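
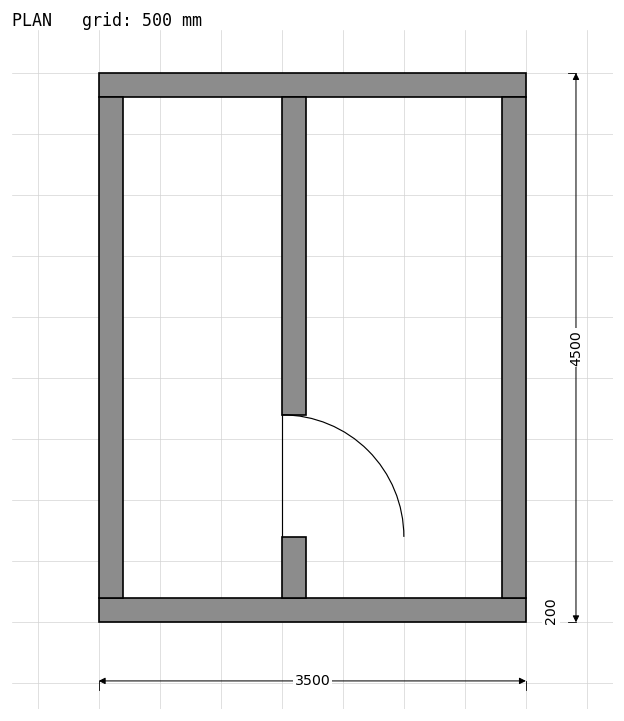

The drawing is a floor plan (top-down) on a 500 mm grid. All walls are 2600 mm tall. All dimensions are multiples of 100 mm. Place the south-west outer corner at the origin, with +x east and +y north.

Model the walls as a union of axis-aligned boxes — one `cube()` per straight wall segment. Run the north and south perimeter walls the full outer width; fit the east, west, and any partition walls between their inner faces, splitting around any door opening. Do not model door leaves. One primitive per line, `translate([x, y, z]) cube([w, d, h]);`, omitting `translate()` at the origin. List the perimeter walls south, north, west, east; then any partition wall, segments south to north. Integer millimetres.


cube([3500, 200, 2600]);
translate([0, 4300, 0]) cube([3500, 200, 2600]);
translate([0, 200, 0]) cube([200, 4100, 2600]);
translate([3300, 200, 0]) cube([200, 4100, 2600]);
translate([1500, 200, 0]) cube([200, 500, 2600]);
translate([1500, 1700, 0]) cube([200, 2600, 2600]);


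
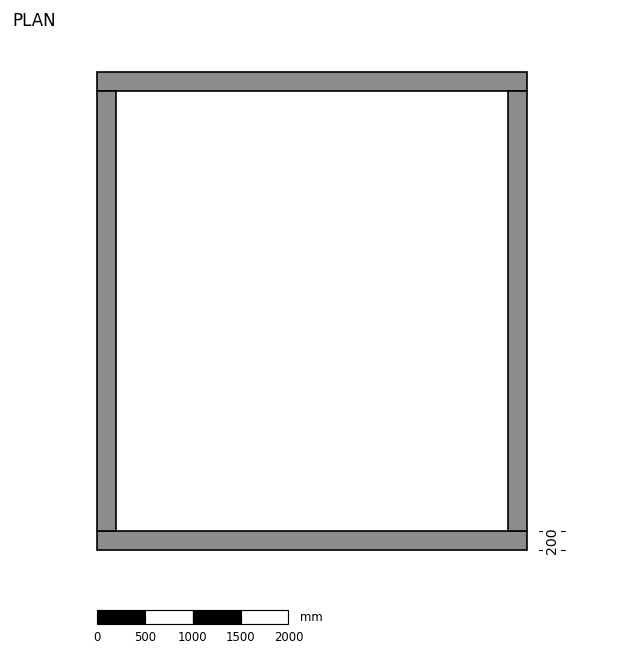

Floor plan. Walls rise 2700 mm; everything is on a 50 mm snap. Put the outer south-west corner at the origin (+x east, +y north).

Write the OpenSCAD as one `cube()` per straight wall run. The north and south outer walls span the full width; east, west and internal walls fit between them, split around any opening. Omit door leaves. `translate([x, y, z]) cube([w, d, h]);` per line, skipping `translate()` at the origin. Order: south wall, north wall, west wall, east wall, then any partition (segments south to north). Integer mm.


cube([4500, 200, 2700]);
translate([0, 4800, 0]) cube([4500, 200, 2700]);
translate([0, 200, 0]) cube([200, 4600, 2700]);
translate([4300, 200, 0]) cube([200, 4600, 2700]);


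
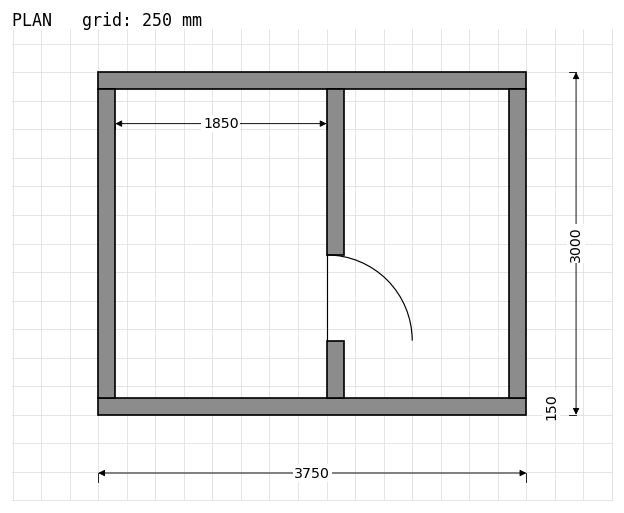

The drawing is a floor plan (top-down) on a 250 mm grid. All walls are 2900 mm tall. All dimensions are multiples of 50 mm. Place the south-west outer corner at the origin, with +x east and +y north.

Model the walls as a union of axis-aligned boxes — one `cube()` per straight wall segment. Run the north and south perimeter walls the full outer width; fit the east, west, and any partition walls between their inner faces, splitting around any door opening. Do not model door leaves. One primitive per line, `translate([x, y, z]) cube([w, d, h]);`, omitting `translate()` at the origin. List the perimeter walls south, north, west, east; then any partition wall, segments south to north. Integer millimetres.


cube([3750, 150, 2900]);
translate([0, 2850, 0]) cube([3750, 150, 2900]);
translate([0, 150, 0]) cube([150, 2700, 2900]);
translate([3600, 150, 0]) cube([150, 2700, 2900]);
translate([2000, 150, 0]) cube([150, 500, 2900]);
translate([2000, 1400, 0]) cube([150, 1450, 2900]);


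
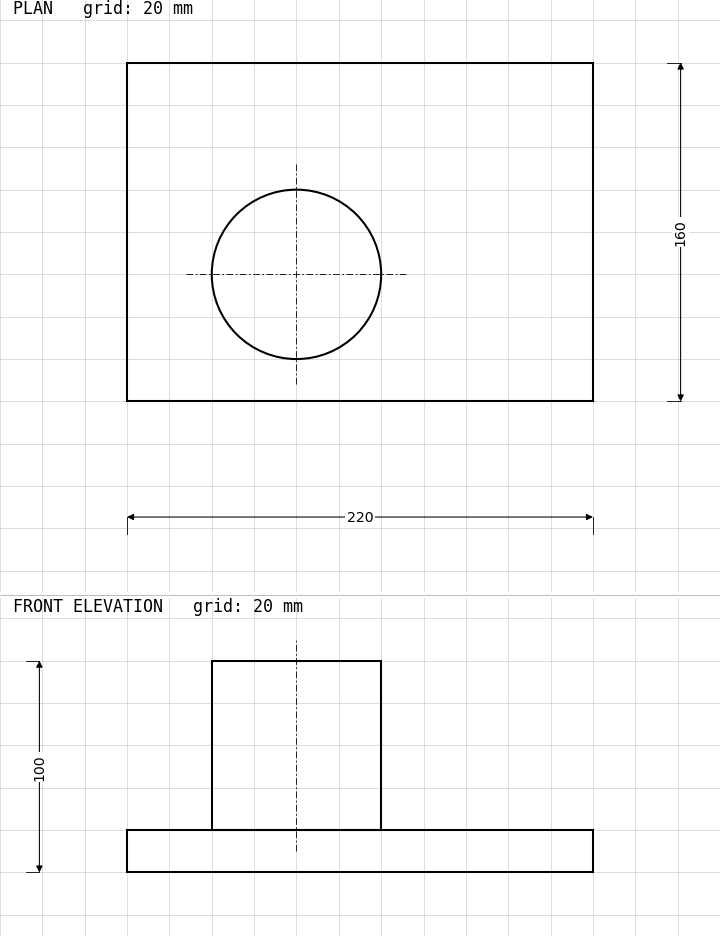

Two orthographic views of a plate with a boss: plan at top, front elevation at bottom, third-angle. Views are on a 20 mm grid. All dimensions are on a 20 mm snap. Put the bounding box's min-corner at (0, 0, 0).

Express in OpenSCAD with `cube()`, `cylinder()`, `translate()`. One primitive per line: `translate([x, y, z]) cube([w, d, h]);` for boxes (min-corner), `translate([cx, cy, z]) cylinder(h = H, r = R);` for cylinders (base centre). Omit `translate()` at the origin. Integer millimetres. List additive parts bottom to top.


cube([220, 160, 20]);
translate([80, 60, 20]) cylinder(h = 80, r = 40);


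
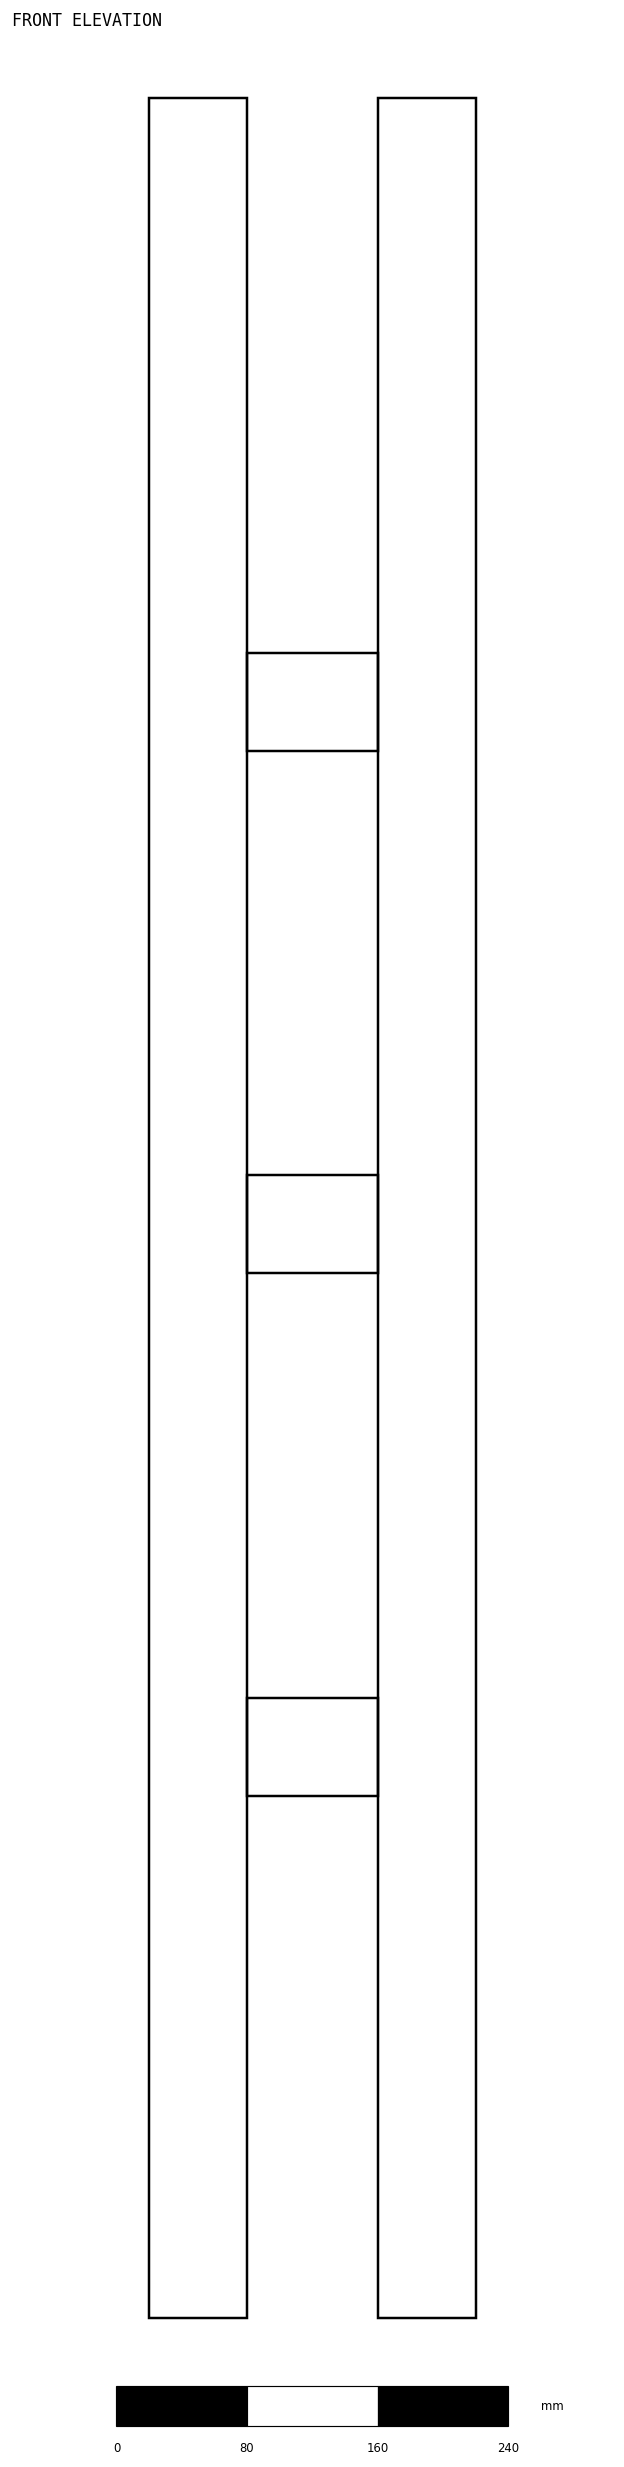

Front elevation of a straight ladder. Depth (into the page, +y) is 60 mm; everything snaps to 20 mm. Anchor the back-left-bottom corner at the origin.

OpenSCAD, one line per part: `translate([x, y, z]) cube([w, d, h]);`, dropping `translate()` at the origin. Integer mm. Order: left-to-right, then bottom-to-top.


cube([60, 60, 1360]);
translate([60, 0, 320]) cube([80, 60, 60]);
translate([60, 0, 640]) cube([80, 60, 60]);
translate([60, 0, 960]) cube([80, 60, 60]);
translate([140, 0, 0]) cube([60, 60, 1360]);


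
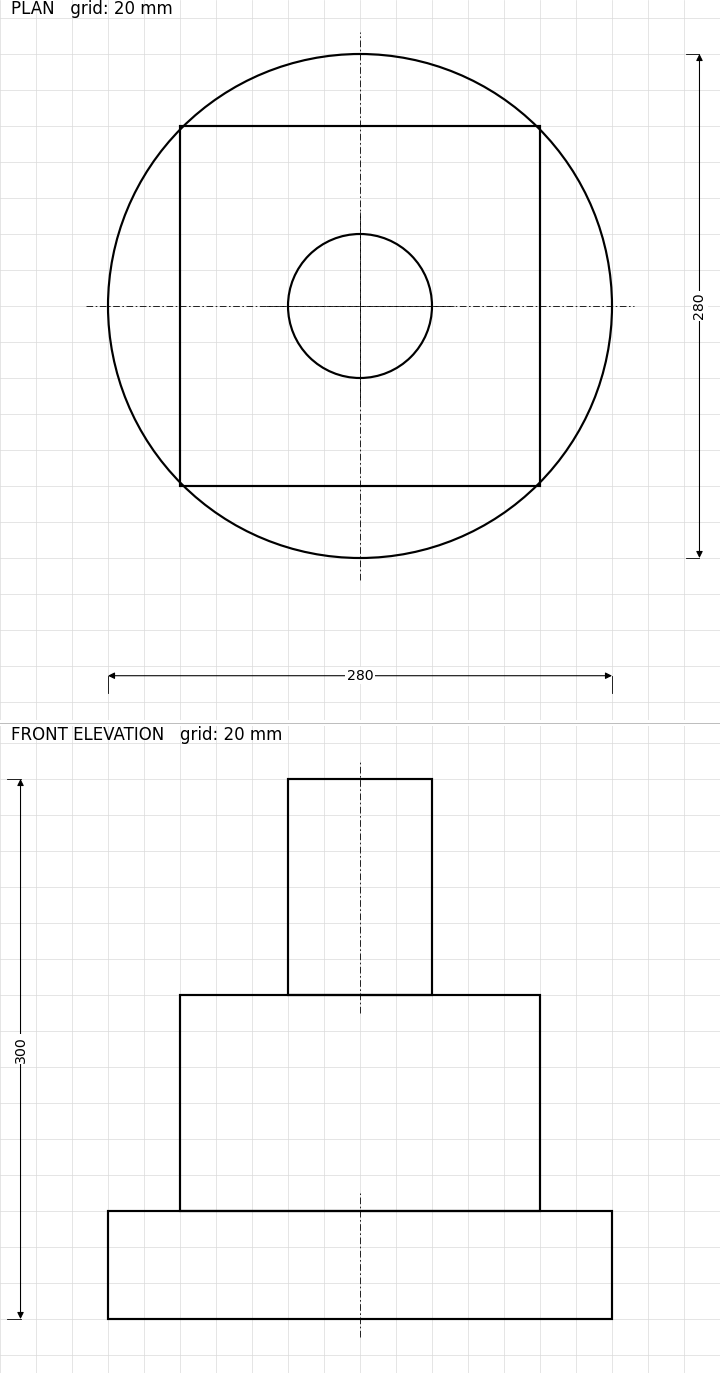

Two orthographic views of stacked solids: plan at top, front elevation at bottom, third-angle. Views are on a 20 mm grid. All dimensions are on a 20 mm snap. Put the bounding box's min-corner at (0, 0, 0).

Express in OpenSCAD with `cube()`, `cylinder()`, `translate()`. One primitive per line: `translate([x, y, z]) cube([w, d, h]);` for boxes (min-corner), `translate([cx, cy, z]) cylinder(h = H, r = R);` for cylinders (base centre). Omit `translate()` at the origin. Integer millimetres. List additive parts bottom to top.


translate([140, 140, 0]) cylinder(h = 60, r = 140);
translate([40, 40, 60]) cube([200, 200, 120]);
translate([140, 140, 180]) cylinder(h = 120, r = 40);


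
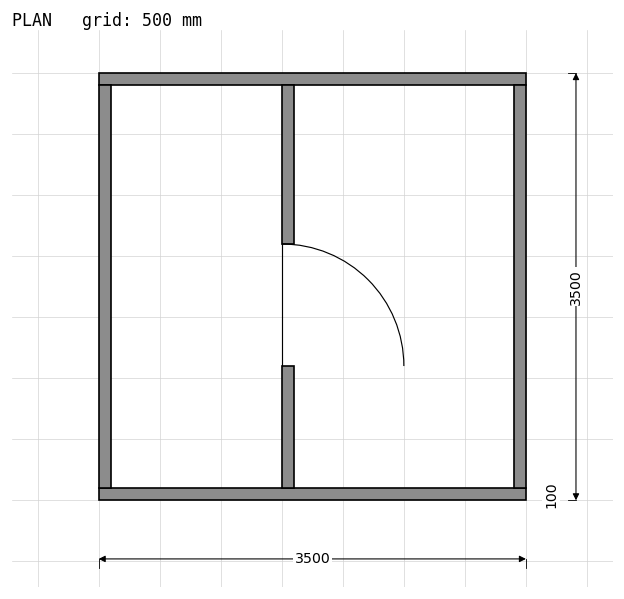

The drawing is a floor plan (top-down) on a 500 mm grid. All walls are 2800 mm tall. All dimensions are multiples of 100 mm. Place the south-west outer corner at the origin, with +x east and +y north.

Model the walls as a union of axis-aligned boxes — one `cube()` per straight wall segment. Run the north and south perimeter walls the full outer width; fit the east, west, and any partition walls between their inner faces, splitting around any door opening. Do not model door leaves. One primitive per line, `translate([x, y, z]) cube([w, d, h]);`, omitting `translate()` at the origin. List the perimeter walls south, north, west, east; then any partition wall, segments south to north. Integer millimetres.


cube([3500, 100, 2800]);
translate([0, 3400, 0]) cube([3500, 100, 2800]);
translate([0, 100, 0]) cube([100, 3300, 2800]);
translate([3400, 100, 0]) cube([100, 3300, 2800]);
translate([1500, 100, 0]) cube([100, 1000, 2800]);
translate([1500, 2100, 0]) cube([100, 1300, 2800]);


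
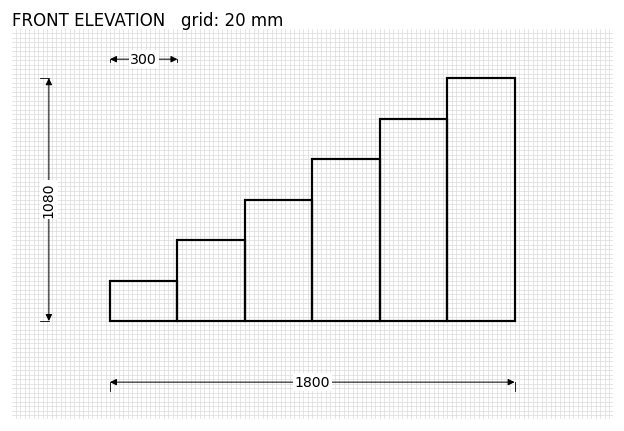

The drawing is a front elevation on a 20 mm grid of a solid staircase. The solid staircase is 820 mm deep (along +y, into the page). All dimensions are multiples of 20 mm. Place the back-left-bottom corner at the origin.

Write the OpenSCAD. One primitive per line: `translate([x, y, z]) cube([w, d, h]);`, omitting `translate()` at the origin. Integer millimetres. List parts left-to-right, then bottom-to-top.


cube([300, 820, 180]);
translate([300, 0, 0]) cube([300, 820, 360]);
translate([600, 0, 0]) cube([300, 820, 540]);
translate([900, 0, 0]) cube([300, 820, 720]);
translate([1200, 0, 0]) cube([300, 820, 900]);
translate([1500, 0, 0]) cube([300, 820, 1080]);


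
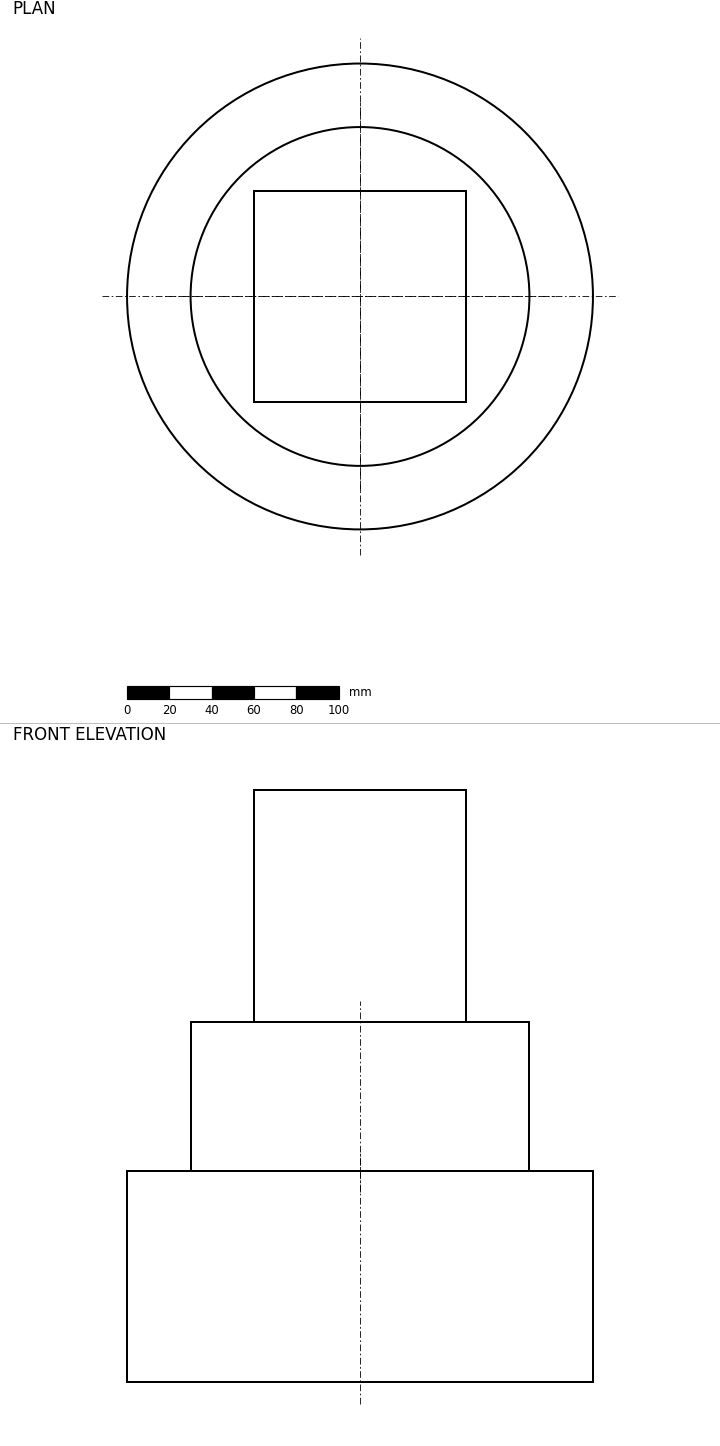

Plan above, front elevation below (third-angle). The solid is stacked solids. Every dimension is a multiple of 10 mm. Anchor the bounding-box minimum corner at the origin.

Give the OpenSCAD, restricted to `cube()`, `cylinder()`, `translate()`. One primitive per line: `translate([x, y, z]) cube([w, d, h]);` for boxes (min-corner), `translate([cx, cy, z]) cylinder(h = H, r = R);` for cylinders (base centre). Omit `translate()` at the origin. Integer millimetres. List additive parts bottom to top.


translate([110, 110, 0]) cylinder(h = 100, r = 110);
translate([110, 110, 100]) cylinder(h = 70, r = 80);
translate([60, 60, 170]) cube([100, 100, 110]);


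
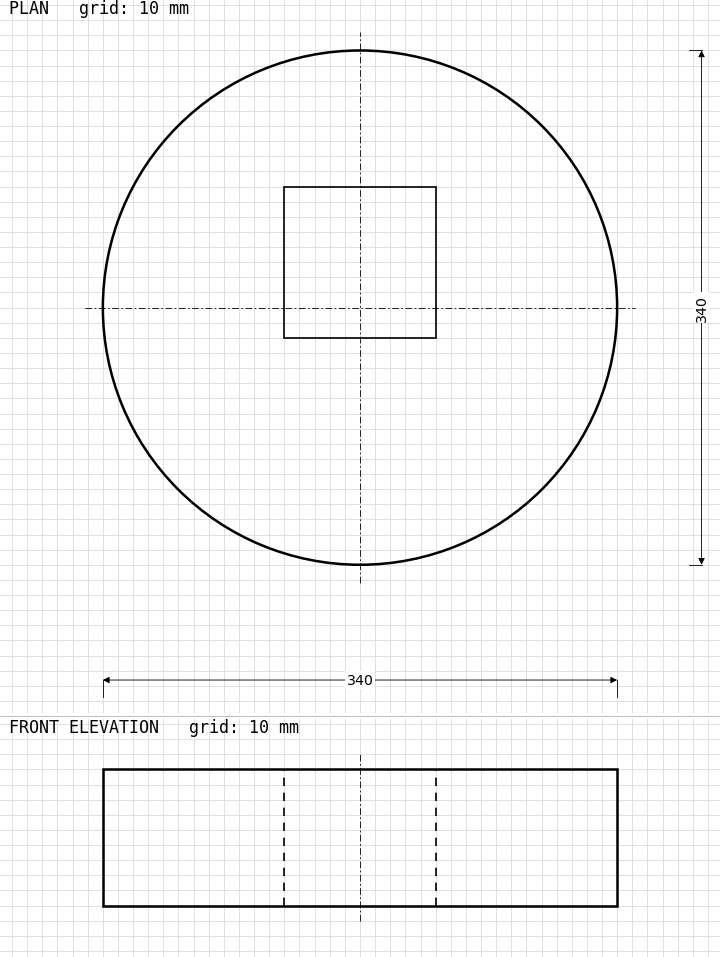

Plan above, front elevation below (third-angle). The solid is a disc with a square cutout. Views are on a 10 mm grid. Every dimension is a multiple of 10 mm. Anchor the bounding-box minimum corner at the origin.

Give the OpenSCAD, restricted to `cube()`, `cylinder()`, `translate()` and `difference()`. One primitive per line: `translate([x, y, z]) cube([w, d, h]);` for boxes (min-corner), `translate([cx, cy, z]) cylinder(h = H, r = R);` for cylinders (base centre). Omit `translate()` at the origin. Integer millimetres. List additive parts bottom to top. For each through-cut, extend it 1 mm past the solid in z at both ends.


difference() {
  translate([170, 170, 0]) cylinder(h = 90, r = 170);
  translate([120, 150, -1]) cube([100, 100, 92]);
}


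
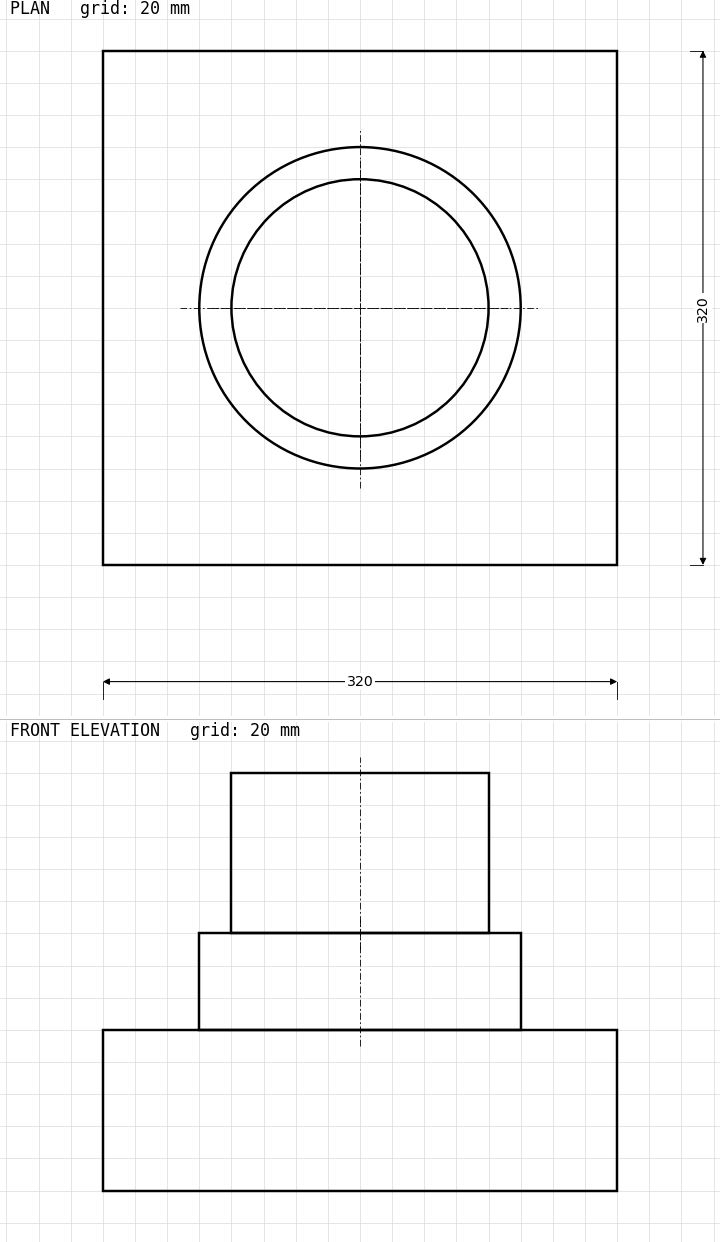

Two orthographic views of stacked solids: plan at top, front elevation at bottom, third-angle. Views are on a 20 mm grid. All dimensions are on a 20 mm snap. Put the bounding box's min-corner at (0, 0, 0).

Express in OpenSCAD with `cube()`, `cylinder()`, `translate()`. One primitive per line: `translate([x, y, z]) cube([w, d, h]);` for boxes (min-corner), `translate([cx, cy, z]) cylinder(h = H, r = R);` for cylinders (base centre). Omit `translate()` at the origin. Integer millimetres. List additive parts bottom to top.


cube([320, 320, 100]);
translate([160, 160, 100]) cylinder(h = 60, r = 100);
translate([160, 160, 160]) cylinder(h = 100, r = 80);


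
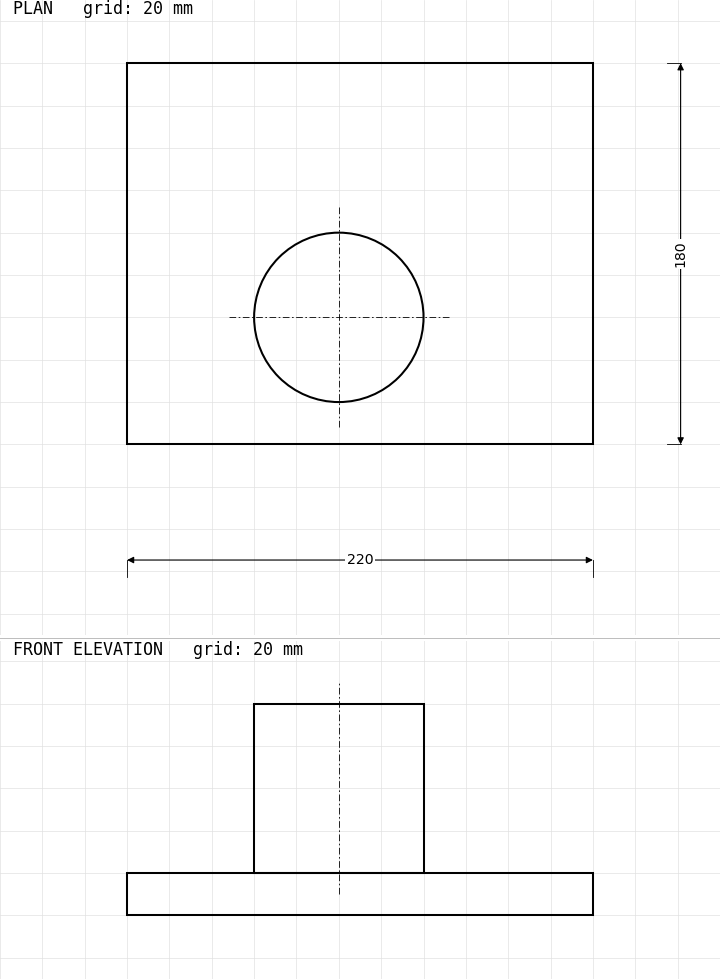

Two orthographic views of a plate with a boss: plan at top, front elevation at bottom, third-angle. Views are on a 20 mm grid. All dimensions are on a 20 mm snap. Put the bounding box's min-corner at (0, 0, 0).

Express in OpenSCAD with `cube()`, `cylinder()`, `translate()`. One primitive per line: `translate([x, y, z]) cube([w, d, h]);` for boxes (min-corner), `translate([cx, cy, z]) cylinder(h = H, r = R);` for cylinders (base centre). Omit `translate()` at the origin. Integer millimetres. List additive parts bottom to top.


cube([220, 180, 20]);
translate([100, 60, 20]) cylinder(h = 80, r = 40);


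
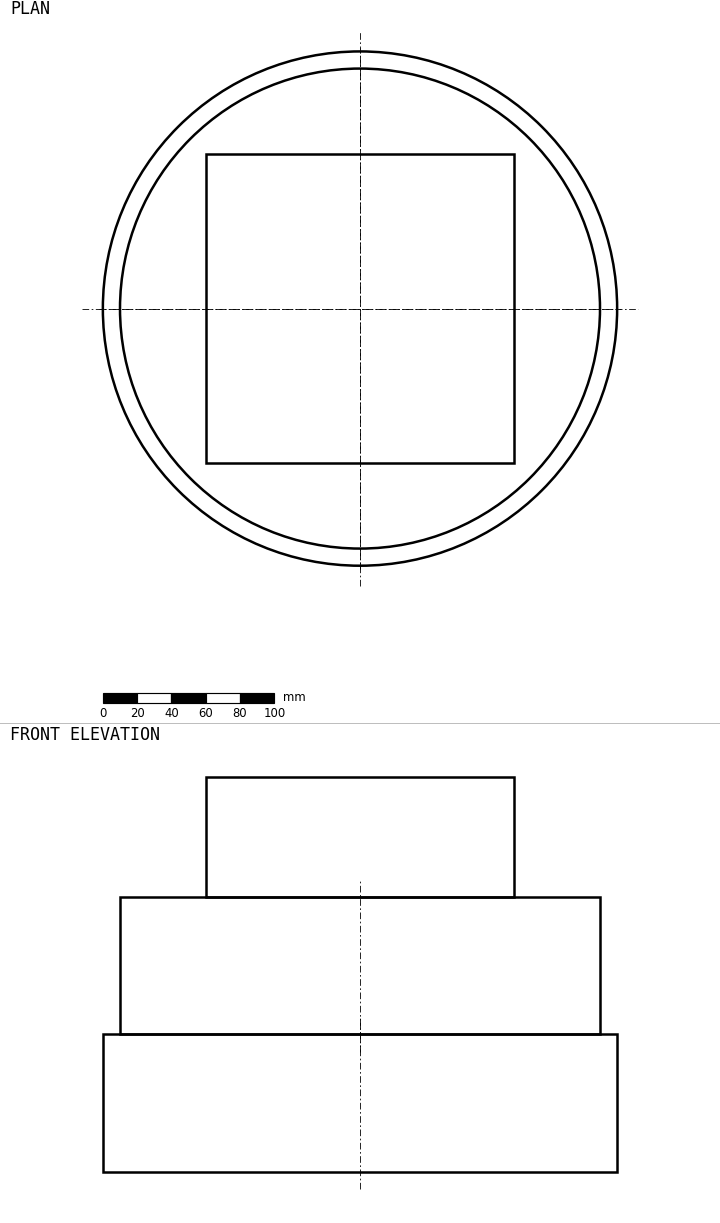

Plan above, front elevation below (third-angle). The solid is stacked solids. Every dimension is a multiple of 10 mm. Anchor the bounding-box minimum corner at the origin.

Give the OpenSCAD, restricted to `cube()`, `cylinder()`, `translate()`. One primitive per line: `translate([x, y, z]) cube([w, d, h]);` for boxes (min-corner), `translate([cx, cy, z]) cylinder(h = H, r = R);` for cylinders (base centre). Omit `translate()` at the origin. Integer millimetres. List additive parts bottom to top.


translate([150, 150, 0]) cylinder(h = 80, r = 150);
translate([150, 150, 80]) cylinder(h = 80, r = 140);
translate([60, 60, 160]) cube([180, 180, 70]);


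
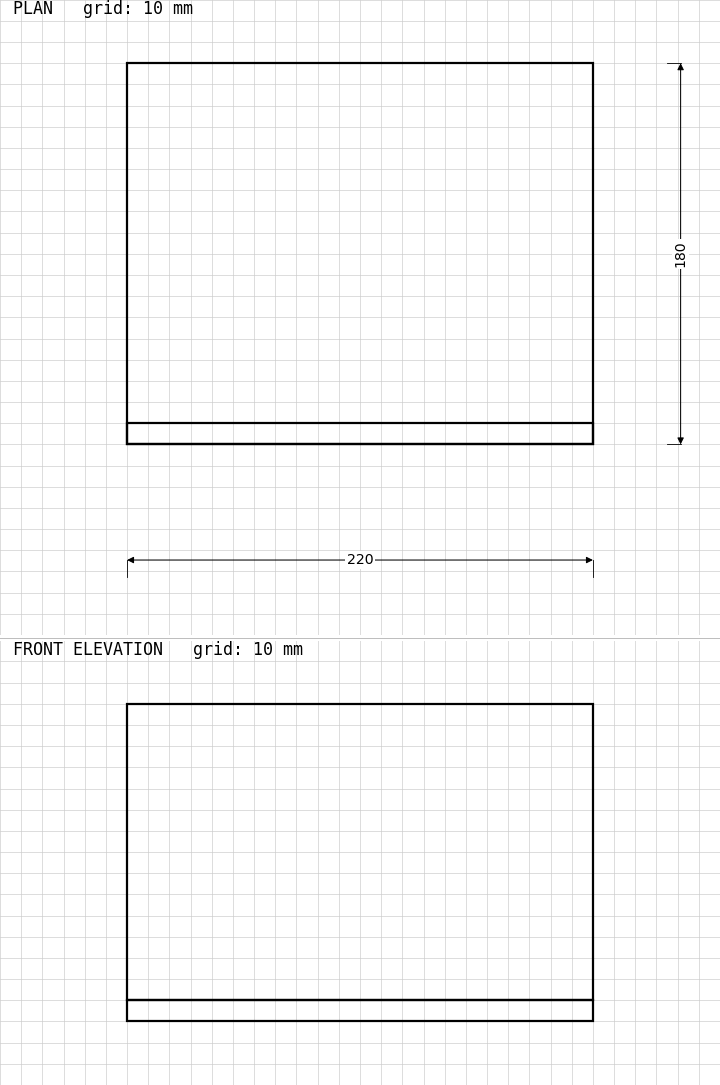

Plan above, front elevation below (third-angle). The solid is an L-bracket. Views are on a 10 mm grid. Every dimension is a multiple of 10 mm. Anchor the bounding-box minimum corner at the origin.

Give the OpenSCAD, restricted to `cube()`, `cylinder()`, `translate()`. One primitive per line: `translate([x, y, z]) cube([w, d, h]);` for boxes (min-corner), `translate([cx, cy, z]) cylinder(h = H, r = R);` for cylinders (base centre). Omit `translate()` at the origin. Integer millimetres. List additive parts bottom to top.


cube([220, 180, 10]);
translate([0, 0, 10]) cube([220, 10, 140]);


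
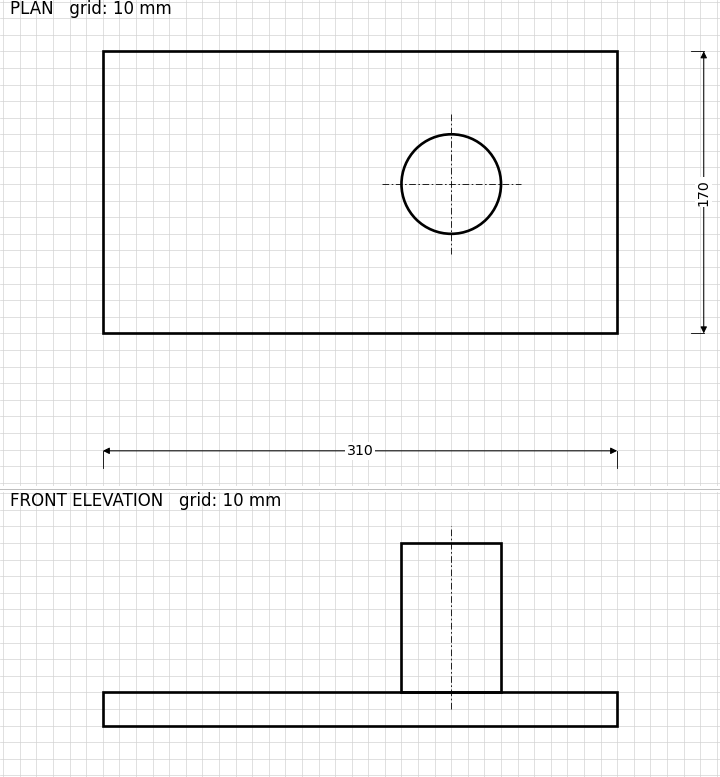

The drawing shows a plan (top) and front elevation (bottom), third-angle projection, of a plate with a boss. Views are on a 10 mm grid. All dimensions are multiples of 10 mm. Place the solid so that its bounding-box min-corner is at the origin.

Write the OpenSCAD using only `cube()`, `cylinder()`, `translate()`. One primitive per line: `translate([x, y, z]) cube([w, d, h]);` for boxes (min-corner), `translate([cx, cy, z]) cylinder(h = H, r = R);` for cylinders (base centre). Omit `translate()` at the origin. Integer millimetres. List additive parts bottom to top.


cube([310, 170, 20]);
translate([210, 90, 20]) cylinder(h = 90, r = 30);


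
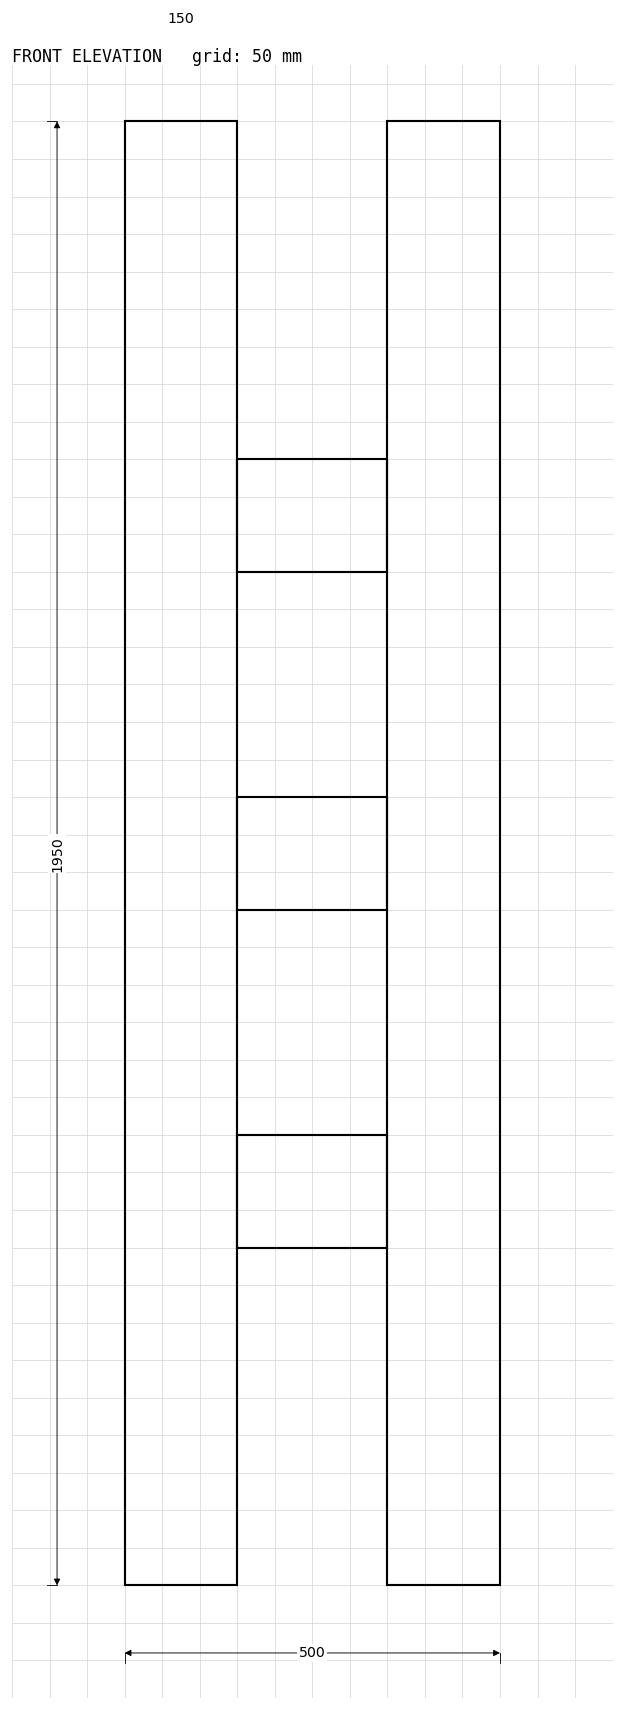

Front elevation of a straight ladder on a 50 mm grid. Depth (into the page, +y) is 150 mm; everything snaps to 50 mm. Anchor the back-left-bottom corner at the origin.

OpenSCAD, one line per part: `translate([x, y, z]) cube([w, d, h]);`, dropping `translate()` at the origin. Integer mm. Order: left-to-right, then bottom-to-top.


cube([150, 150, 1950]);
translate([150, 0, 450]) cube([200, 150, 150]);
translate([150, 0, 900]) cube([200, 150, 150]);
translate([150, 0, 1350]) cube([200, 150, 150]);
translate([350, 0, 0]) cube([150, 150, 1950]);


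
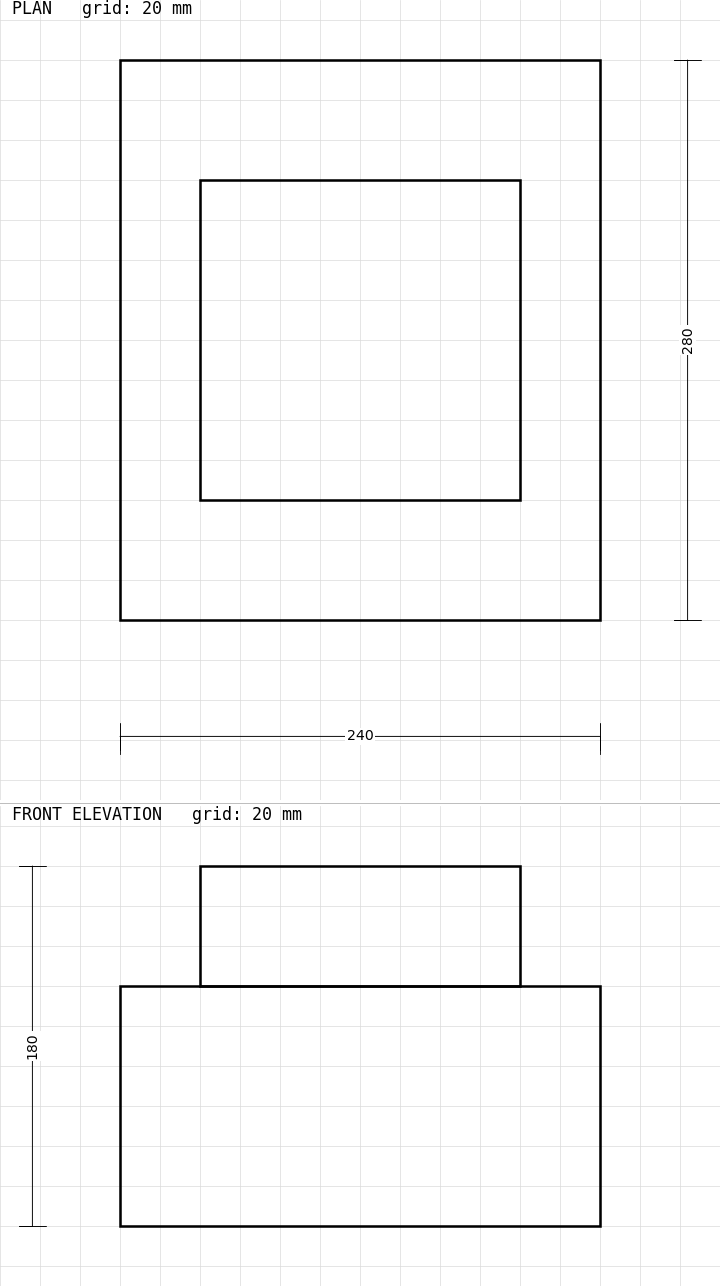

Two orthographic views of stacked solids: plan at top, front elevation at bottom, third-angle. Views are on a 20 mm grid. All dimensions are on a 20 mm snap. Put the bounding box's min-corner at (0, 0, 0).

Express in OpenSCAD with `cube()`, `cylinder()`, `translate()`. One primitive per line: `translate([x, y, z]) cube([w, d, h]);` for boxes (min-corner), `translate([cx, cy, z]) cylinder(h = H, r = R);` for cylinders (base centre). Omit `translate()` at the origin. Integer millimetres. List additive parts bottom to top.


cube([240, 280, 120]);
translate([40, 60, 120]) cube([160, 160, 60]);


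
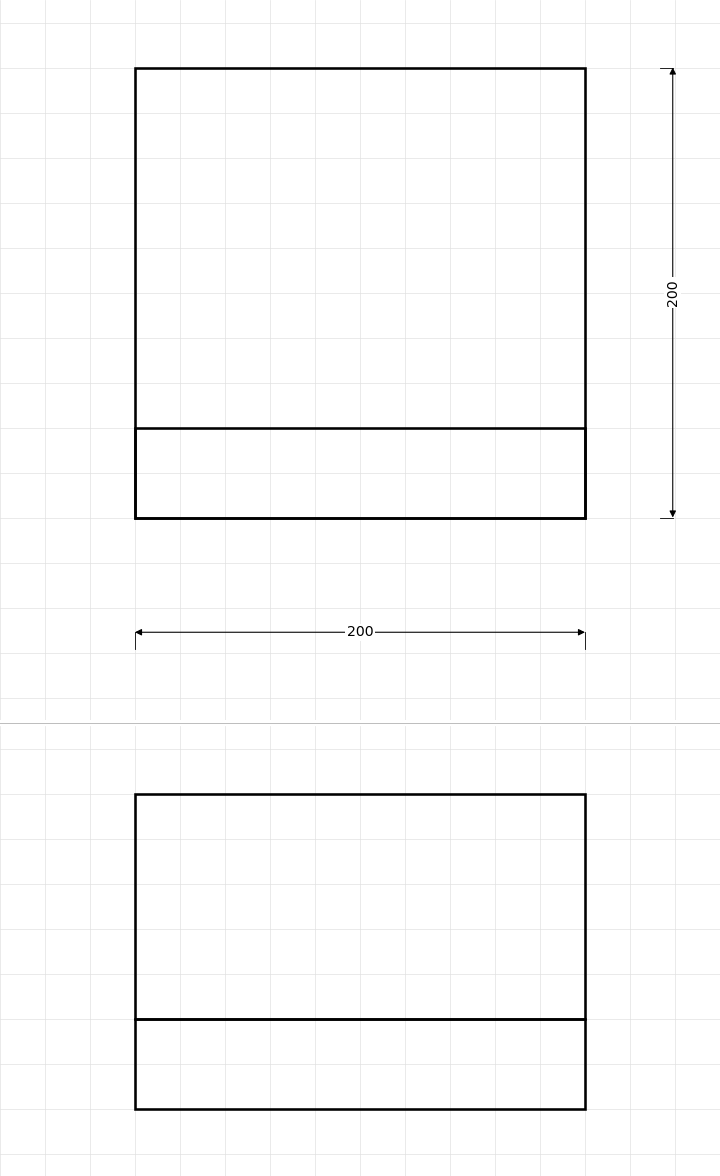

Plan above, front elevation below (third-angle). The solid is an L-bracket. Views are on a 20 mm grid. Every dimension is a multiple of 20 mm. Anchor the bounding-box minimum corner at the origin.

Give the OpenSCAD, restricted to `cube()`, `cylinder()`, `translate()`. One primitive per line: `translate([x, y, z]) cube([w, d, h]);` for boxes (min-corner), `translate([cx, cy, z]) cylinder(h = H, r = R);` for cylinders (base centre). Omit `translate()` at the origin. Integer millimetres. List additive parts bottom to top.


cube([200, 200, 40]);
translate([0, 0, 40]) cube([200, 40, 100]);


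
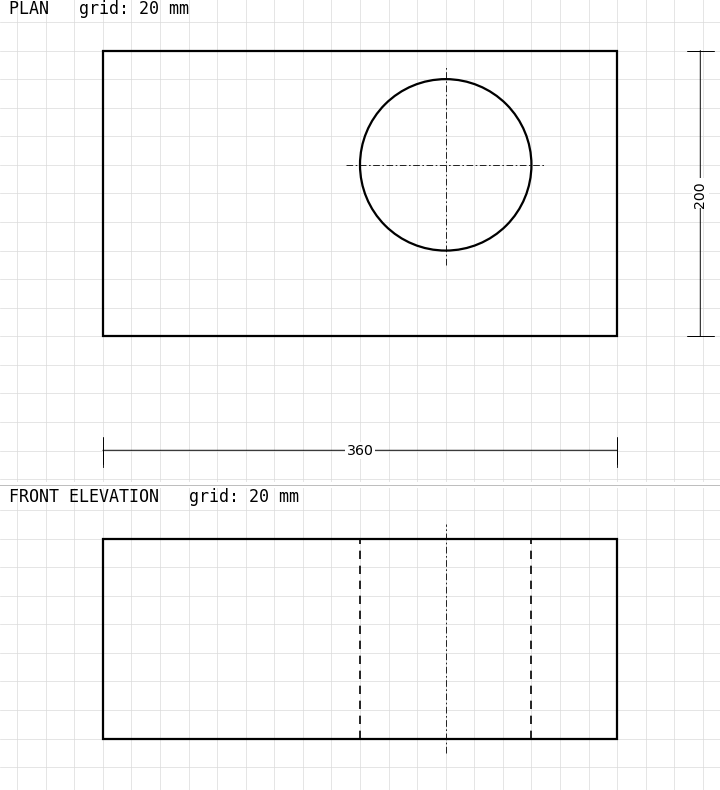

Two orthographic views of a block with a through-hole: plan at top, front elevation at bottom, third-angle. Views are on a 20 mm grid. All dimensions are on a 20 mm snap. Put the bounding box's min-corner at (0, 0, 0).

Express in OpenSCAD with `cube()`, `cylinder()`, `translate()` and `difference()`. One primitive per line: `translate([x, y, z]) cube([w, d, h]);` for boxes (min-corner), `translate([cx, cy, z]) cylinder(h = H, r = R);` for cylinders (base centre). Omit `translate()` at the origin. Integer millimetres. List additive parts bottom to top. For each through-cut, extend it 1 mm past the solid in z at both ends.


difference() {
  cube([360, 200, 140]);
  translate([240, 120, -1]) cylinder(h = 142, r = 60);
}


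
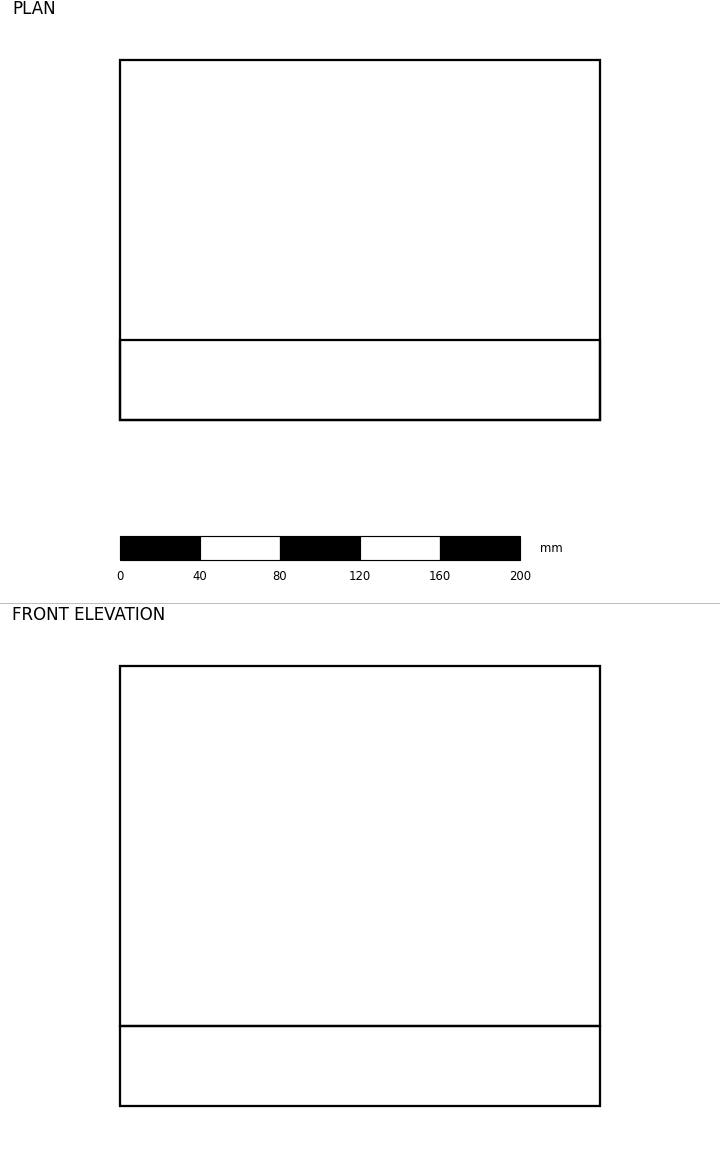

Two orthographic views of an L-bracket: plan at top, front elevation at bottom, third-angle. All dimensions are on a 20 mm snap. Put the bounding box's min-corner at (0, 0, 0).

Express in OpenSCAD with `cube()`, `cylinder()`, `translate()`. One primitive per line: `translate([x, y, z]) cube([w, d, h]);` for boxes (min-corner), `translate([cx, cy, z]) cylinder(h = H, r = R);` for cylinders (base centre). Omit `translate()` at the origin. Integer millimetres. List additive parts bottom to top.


cube([240, 180, 40]);
translate([0, 0, 40]) cube([240, 40, 180]);


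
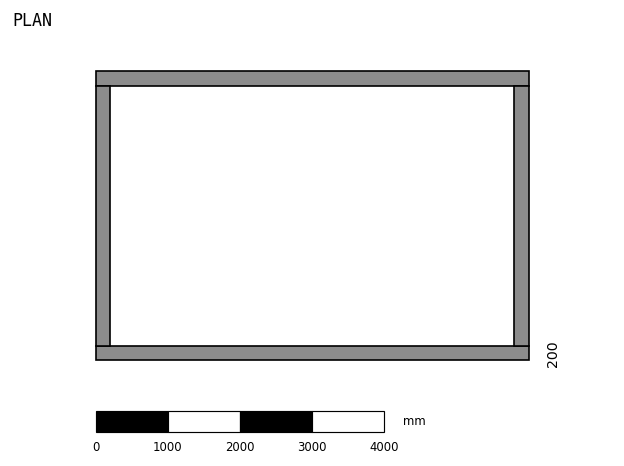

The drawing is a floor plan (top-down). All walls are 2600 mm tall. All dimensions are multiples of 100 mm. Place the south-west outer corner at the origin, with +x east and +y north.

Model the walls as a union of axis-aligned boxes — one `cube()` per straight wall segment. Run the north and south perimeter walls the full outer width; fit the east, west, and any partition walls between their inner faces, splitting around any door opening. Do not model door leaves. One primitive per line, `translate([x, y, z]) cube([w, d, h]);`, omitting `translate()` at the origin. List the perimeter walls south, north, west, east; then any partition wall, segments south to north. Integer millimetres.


cube([6000, 200, 2600]);
translate([0, 3800, 0]) cube([6000, 200, 2600]);
translate([0, 200, 0]) cube([200, 3600, 2600]);
translate([5800, 200, 0]) cube([200, 3600, 2600]);


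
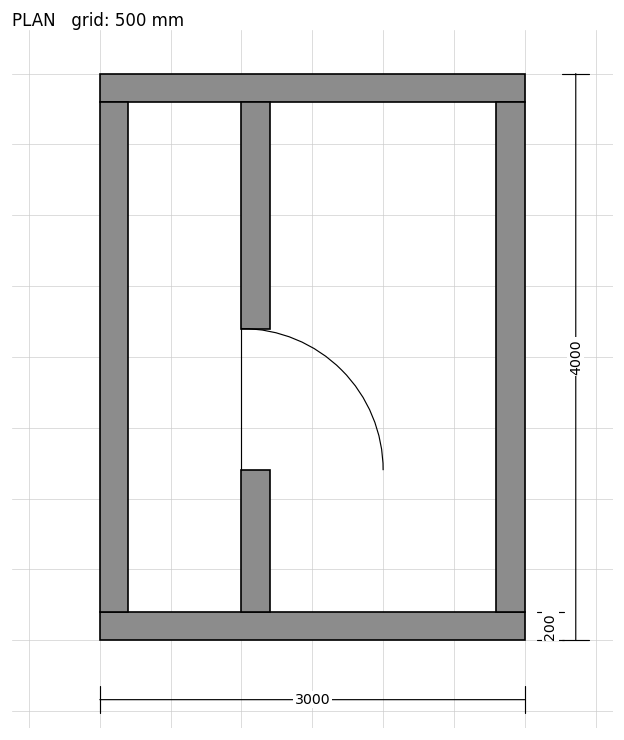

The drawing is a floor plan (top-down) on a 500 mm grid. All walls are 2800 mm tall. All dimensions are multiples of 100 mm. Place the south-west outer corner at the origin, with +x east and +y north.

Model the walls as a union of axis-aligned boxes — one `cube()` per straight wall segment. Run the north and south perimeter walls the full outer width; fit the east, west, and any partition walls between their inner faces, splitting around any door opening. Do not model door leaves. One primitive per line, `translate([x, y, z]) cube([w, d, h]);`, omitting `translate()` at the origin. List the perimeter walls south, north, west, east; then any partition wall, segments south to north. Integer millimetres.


cube([3000, 200, 2800]);
translate([0, 3800, 0]) cube([3000, 200, 2800]);
translate([0, 200, 0]) cube([200, 3600, 2800]);
translate([2800, 200, 0]) cube([200, 3600, 2800]);
translate([1000, 200, 0]) cube([200, 1000, 2800]);
translate([1000, 2200, 0]) cube([200, 1600, 2800]);


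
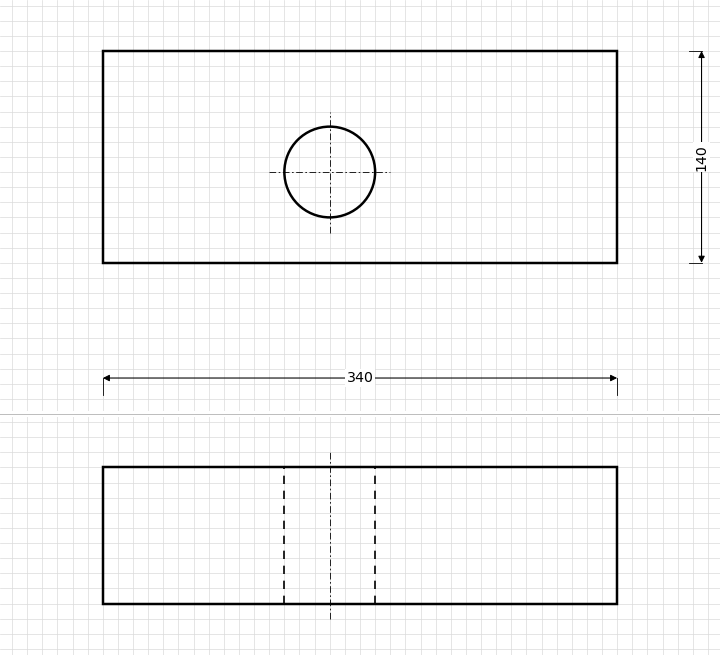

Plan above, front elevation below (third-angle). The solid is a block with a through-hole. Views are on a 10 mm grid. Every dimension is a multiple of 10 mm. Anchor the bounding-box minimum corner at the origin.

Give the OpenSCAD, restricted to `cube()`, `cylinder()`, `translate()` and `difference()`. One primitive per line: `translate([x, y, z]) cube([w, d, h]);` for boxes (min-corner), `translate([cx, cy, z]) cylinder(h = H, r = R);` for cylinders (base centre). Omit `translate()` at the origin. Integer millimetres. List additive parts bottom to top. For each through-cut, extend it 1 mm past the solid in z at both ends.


difference() {
  cube([340, 140, 90]);
  translate([150, 60, -1]) cylinder(h = 92, r = 30);
}


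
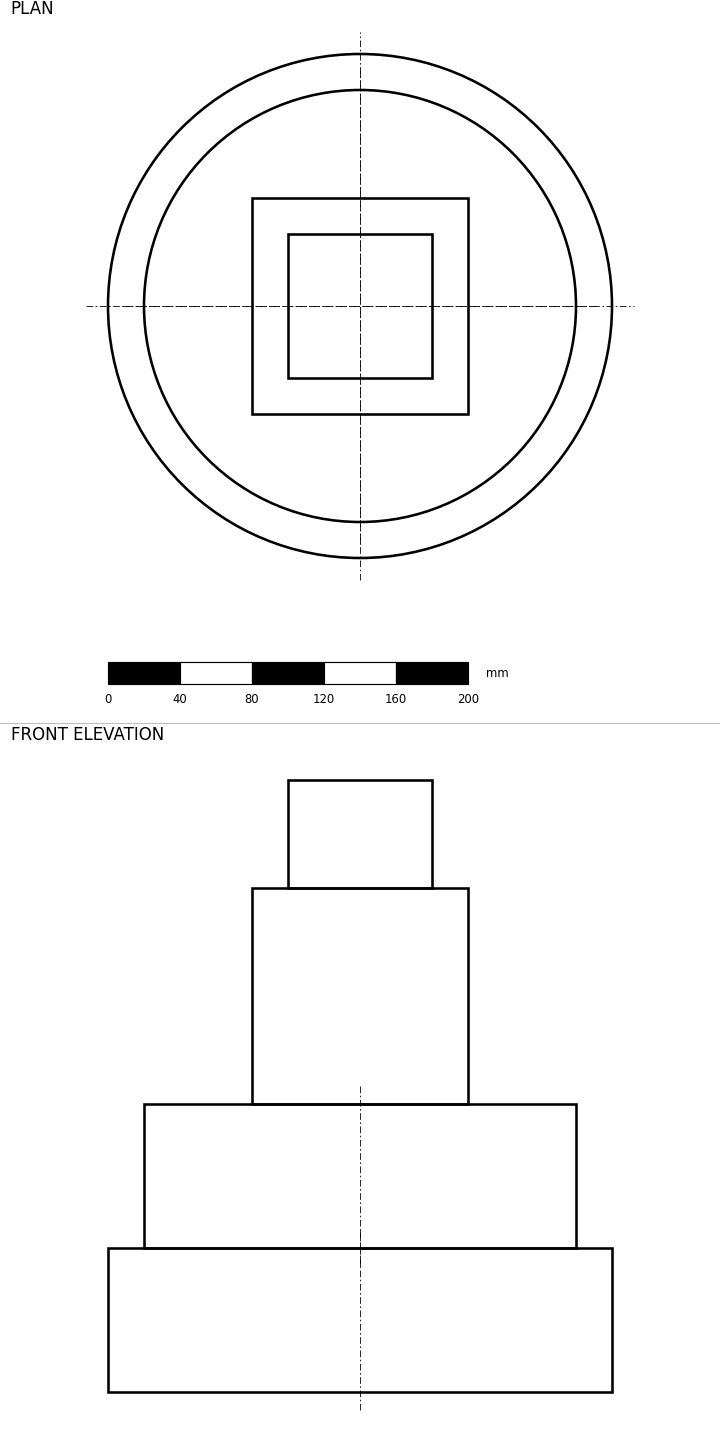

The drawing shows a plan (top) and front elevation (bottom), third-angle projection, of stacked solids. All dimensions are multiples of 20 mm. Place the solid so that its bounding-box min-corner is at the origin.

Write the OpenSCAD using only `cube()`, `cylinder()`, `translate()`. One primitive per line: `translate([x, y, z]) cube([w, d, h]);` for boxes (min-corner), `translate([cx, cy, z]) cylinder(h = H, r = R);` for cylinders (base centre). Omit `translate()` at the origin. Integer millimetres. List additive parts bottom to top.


translate([140, 140, 0]) cylinder(h = 80, r = 140);
translate([140, 140, 80]) cylinder(h = 80, r = 120);
translate([80, 80, 160]) cube([120, 120, 120]);
translate([100, 100, 280]) cube([80, 80, 60]);


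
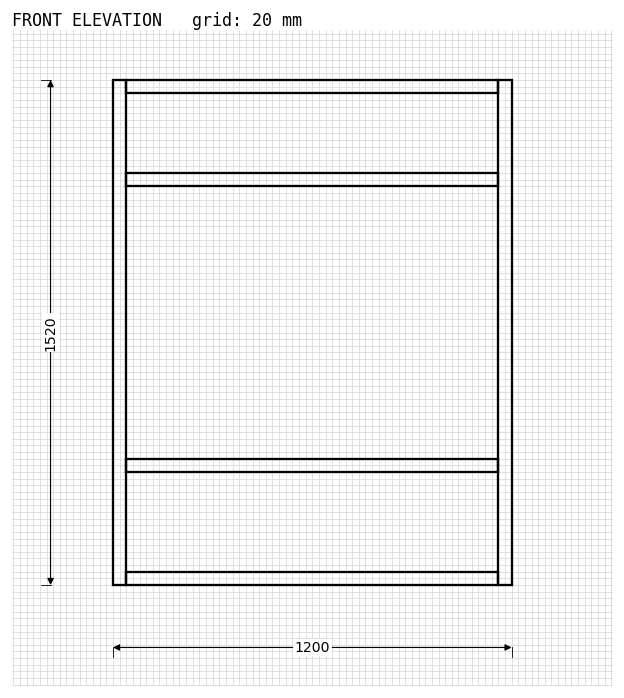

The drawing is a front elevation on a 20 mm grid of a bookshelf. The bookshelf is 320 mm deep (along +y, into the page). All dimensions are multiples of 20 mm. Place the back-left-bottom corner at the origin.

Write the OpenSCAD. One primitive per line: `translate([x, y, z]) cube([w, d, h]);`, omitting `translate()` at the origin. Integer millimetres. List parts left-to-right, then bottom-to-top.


cube([40, 320, 1520]);
translate([40, 0, 0]) cube([1120, 320, 40]);
translate([40, 0, 340]) cube([1120, 320, 40]);
translate([40, 0, 1200]) cube([1120, 320, 40]);
translate([40, 0, 1480]) cube([1120, 320, 40]);
translate([1160, 0, 0]) cube([40, 320, 1520]);


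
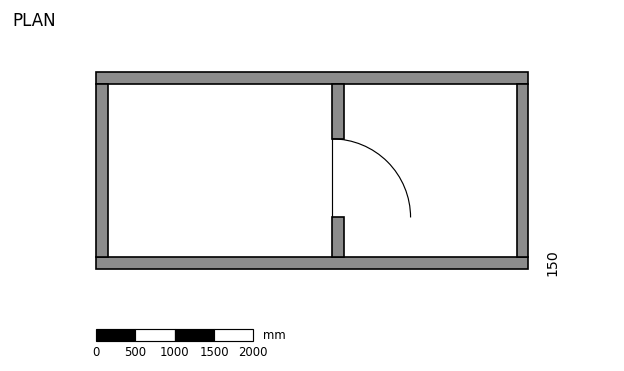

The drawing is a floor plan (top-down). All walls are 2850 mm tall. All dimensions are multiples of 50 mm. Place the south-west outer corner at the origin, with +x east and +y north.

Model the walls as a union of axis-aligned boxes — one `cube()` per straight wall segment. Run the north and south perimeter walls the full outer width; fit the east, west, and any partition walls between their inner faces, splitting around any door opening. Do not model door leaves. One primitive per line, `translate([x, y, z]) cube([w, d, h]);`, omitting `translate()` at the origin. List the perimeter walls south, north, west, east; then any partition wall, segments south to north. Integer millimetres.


cube([5500, 150, 2850]);
translate([0, 2350, 0]) cube([5500, 150, 2850]);
translate([0, 150, 0]) cube([150, 2200, 2850]);
translate([5350, 150, 0]) cube([150, 2200, 2850]);
translate([3000, 150, 0]) cube([150, 500, 2850]);
translate([3000, 1650, 0]) cube([150, 700, 2850]);


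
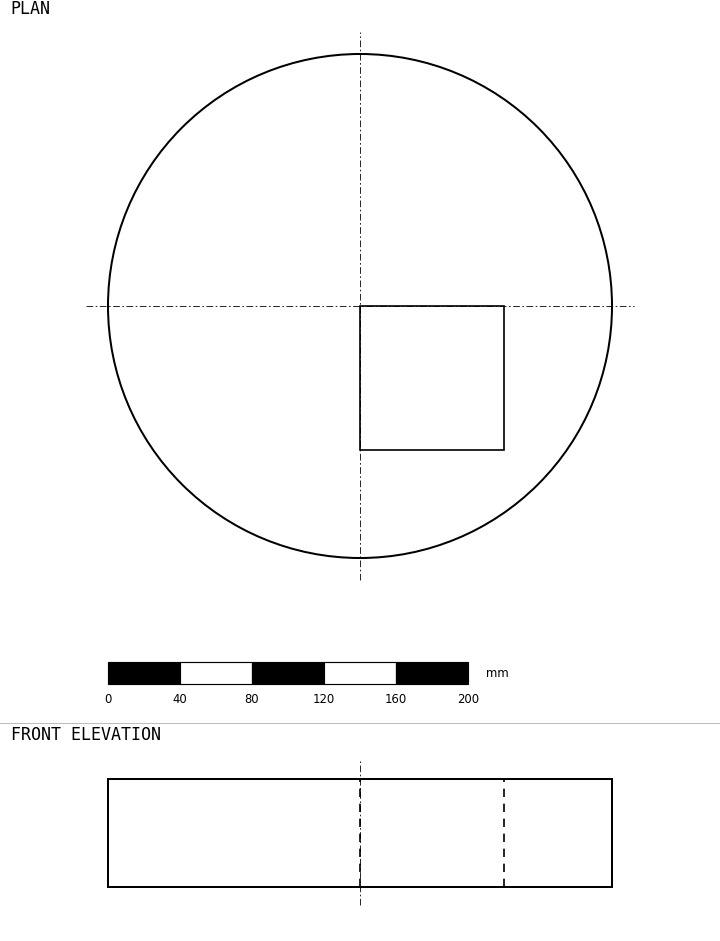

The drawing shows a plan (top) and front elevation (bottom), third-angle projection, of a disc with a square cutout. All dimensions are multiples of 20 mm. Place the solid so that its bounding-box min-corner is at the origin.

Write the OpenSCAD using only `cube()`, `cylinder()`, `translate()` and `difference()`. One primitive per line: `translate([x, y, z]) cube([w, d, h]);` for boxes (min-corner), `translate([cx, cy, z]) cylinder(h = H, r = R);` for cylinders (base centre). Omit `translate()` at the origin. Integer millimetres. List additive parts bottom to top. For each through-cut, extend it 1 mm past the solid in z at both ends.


difference() {
  translate([140, 140, 0]) cylinder(h = 60, r = 140);
  translate([140, 60, -1]) cube([80, 80, 62]);
}


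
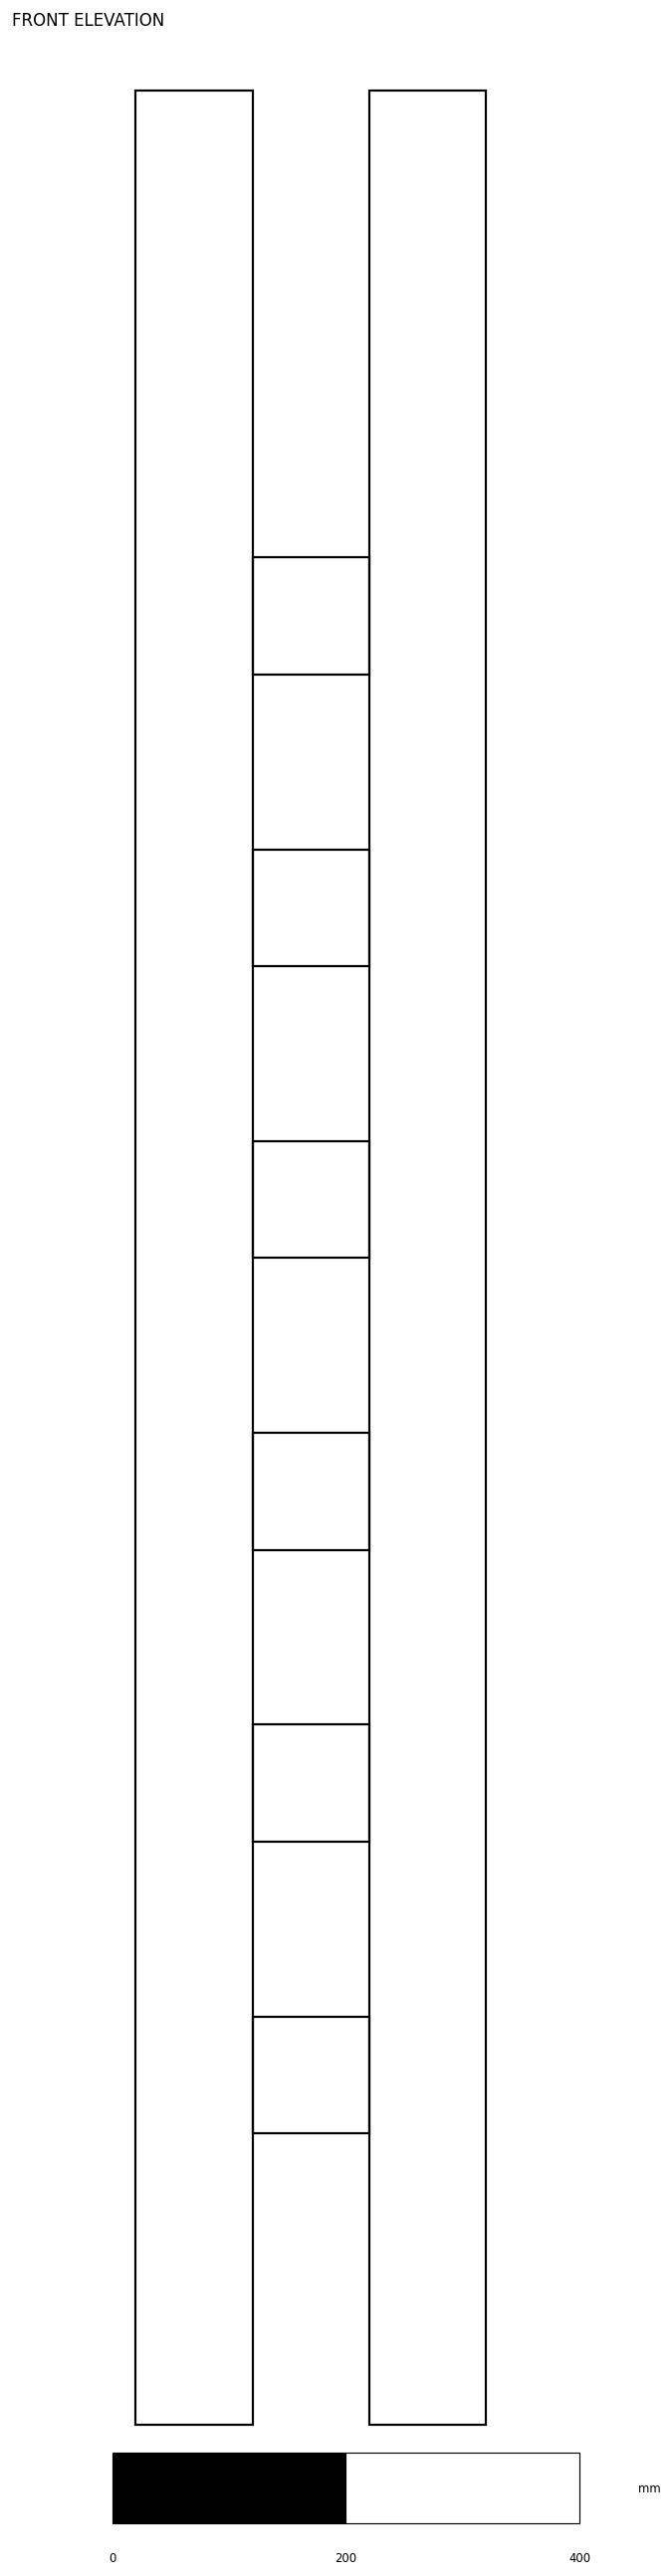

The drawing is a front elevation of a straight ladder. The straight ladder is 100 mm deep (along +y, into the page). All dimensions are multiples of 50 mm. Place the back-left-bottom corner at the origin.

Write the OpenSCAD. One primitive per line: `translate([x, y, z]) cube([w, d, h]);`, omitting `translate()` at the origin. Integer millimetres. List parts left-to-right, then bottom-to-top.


cube([100, 100, 2000]);
translate([100, 0, 250]) cube([100, 100, 100]);
translate([100, 0, 500]) cube([100, 100, 100]);
translate([100, 0, 750]) cube([100, 100, 100]);
translate([100, 0, 1000]) cube([100, 100, 100]);
translate([100, 0, 1250]) cube([100, 100, 100]);
translate([100, 0, 1500]) cube([100, 100, 100]);
translate([200, 0, 0]) cube([100, 100, 2000]);


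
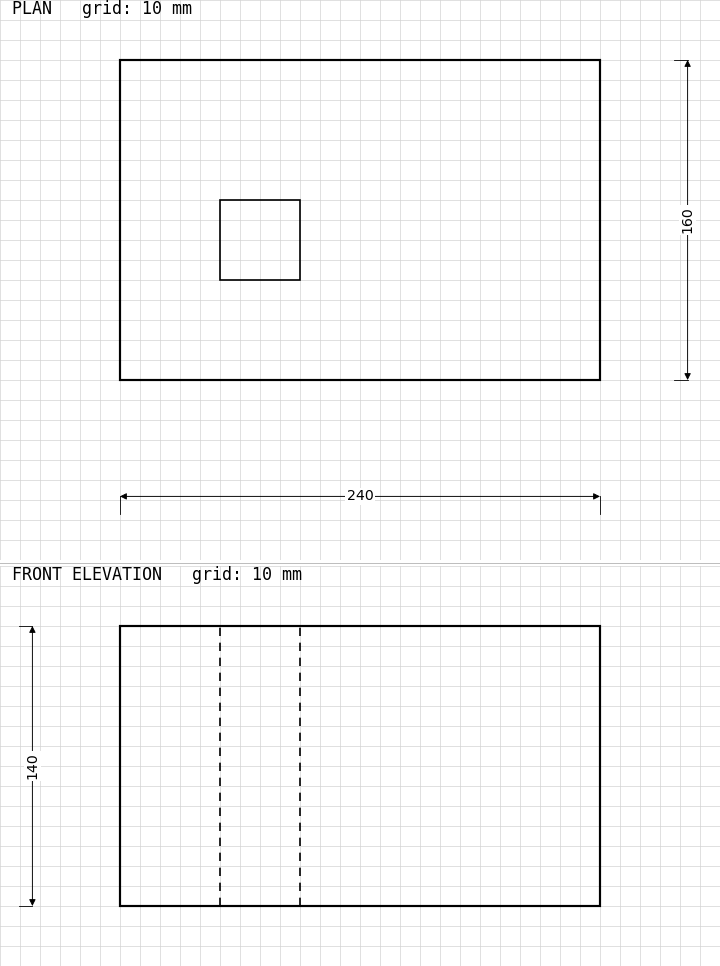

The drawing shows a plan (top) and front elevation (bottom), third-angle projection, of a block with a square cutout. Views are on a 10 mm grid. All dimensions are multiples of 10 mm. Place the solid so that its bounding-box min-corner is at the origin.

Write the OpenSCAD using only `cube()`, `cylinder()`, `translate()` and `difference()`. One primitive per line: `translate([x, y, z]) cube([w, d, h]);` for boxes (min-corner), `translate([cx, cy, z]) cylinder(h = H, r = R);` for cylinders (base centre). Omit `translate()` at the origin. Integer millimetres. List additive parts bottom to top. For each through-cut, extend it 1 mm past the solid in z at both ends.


difference() {
  cube([240, 160, 140]);
  translate([50, 50, -1]) cube([40, 40, 142]);
}


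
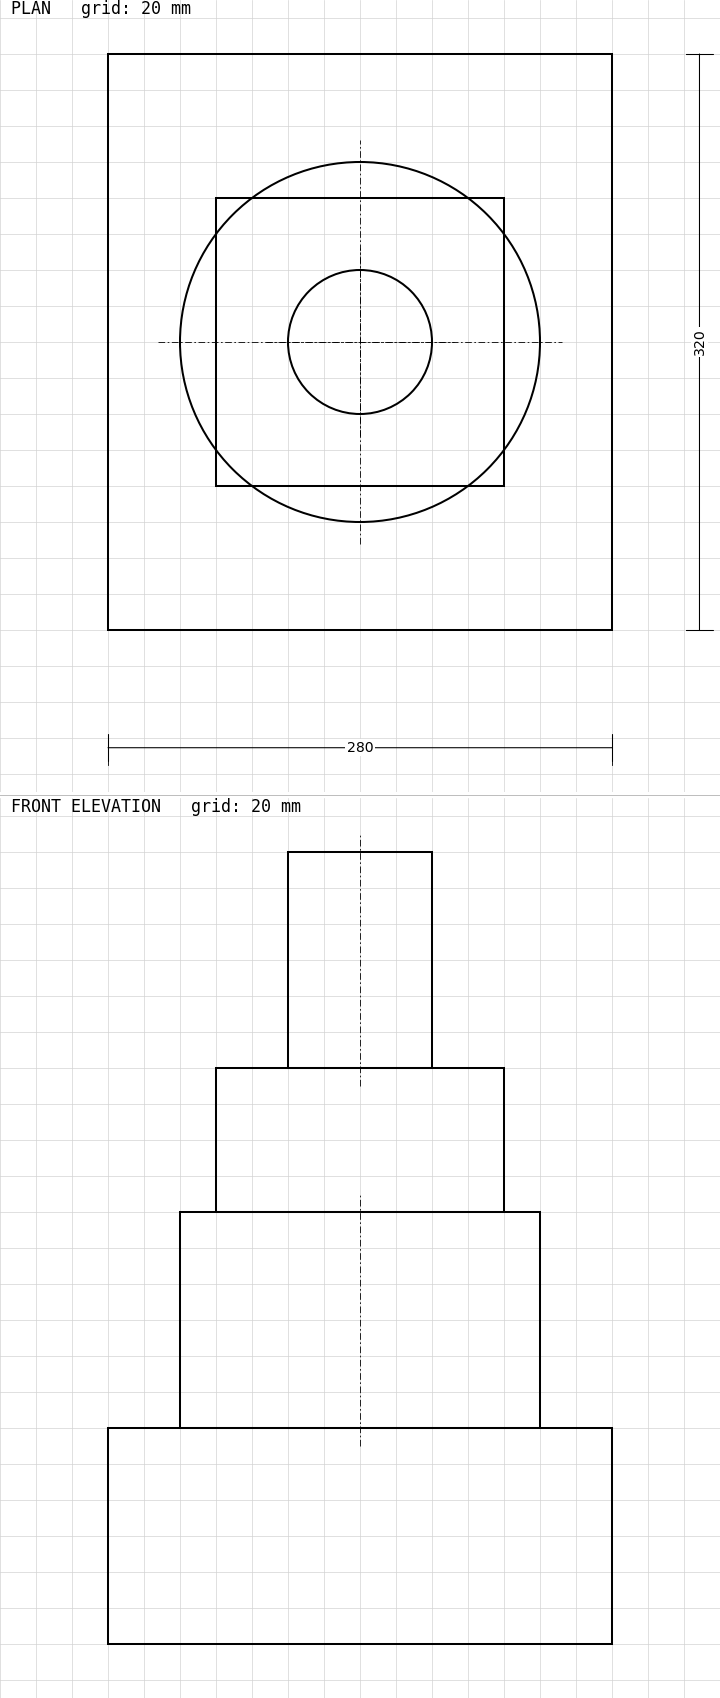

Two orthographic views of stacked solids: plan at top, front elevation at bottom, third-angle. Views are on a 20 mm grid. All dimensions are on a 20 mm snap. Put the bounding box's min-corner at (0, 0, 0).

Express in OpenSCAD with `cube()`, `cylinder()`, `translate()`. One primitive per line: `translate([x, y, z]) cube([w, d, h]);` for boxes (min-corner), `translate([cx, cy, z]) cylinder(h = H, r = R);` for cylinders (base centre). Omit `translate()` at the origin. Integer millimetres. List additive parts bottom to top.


cube([280, 320, 120]);
translate([140, 160, 120]) cylinder(h = 120, r = 100);
translate([60, 80, 240]) cube([160, 160, 80]);
translate([140, 160, 320]) cylinder(h = 120, r = 40);


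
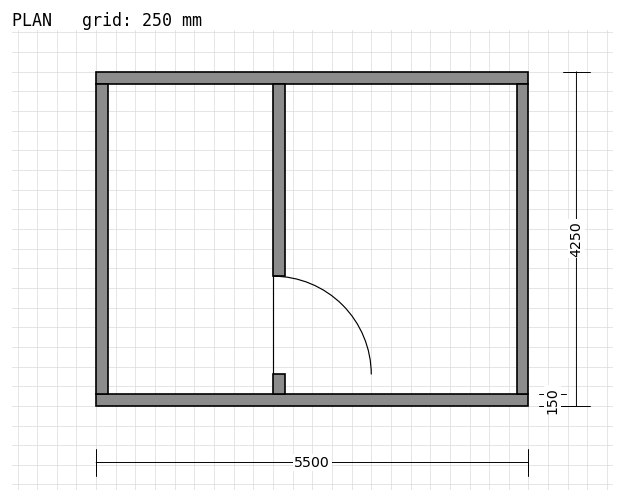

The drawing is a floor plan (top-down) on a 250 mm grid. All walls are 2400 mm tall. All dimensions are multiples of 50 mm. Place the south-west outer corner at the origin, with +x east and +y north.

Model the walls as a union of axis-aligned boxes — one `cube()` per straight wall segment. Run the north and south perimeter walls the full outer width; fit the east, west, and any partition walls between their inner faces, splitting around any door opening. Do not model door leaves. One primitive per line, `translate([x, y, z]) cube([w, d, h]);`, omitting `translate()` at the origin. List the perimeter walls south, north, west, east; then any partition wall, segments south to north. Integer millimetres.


cube([5500, 150, 2400]);
translate([0, 4100, 0]) cube([5500, 150, 2400]);
translate([0, 150, 0]) cube([150, 3950, 2400]);
translate([5350, 150, 0]) cube([150, 3950, 2400]);
translate([2250, 150, 0]) cube([150, 250, 2400]);
translate([2250, 1650, 0]) cube([150, 2450, 2400]);


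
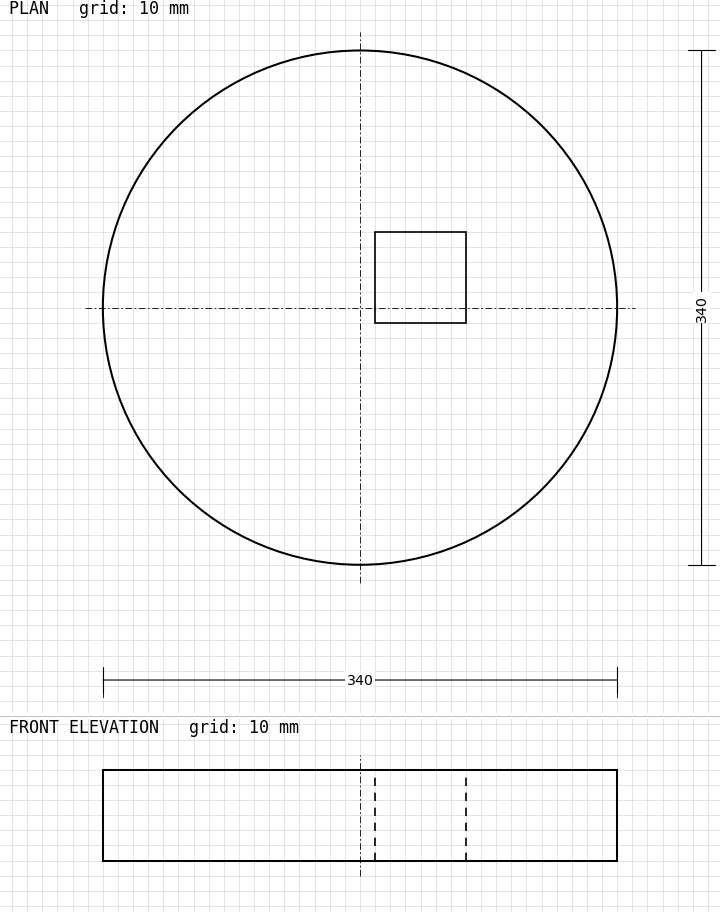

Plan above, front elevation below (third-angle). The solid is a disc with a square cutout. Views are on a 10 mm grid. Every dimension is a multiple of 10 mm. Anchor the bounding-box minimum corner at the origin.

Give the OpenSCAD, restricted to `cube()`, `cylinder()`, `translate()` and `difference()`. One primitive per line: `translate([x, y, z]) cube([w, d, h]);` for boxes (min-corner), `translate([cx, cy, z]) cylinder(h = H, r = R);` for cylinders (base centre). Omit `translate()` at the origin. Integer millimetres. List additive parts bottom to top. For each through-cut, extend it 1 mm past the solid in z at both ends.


difference() {
  translate([170, 170, 0]) cylinder(h = 60, r = 170);
  translate([180, 160, -1]) cube([60, 60, 62]);
}
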